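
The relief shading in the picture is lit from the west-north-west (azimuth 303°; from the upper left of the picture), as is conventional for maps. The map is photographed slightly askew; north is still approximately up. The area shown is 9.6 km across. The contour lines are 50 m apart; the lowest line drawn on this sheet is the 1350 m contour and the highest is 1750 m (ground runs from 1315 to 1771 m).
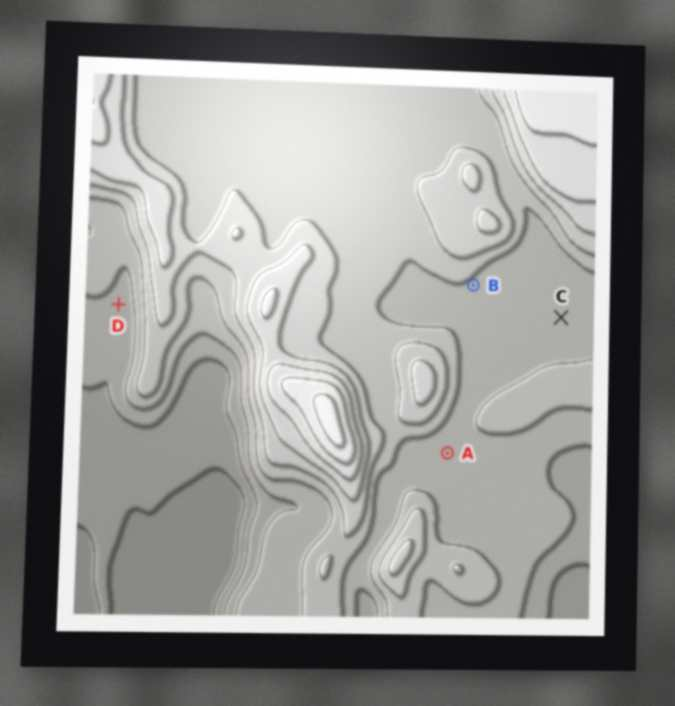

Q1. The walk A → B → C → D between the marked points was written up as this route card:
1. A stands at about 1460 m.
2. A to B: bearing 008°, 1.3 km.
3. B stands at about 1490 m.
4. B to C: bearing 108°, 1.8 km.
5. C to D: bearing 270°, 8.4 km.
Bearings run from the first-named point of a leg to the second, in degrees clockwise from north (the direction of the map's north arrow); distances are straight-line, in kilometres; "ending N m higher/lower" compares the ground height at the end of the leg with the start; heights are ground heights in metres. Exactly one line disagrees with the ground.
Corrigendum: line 2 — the distance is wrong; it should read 3.1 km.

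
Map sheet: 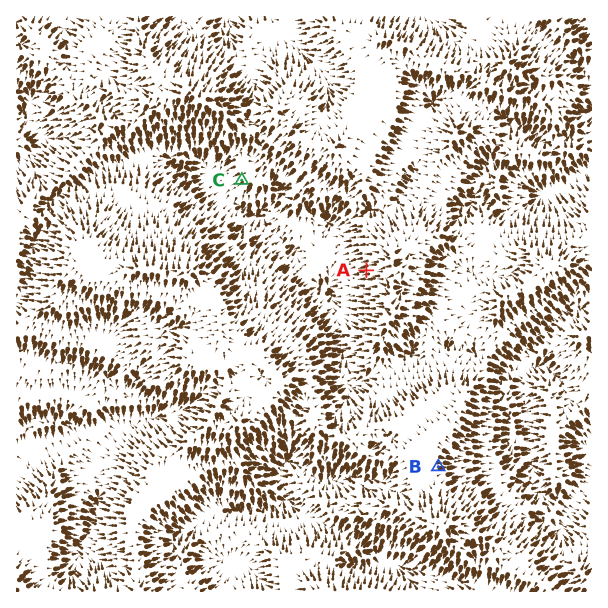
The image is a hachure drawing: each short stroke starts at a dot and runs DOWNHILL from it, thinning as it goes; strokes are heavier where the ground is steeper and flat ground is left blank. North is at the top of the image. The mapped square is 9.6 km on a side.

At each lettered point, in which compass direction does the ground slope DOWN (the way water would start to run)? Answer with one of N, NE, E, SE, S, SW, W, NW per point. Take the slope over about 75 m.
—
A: W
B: E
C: SW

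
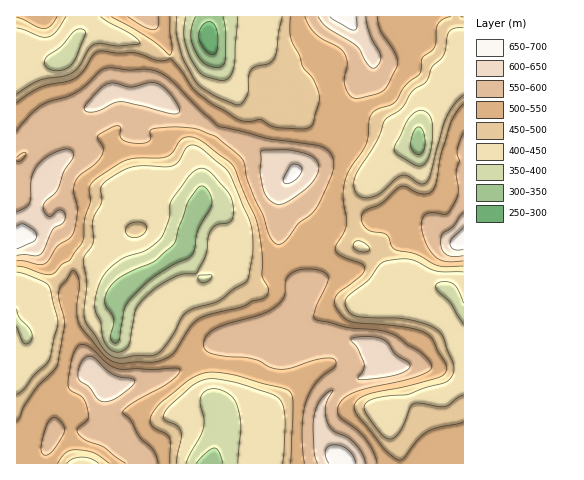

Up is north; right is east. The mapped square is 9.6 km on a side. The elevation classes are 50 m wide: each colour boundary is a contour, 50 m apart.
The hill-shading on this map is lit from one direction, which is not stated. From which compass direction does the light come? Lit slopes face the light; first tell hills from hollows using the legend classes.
S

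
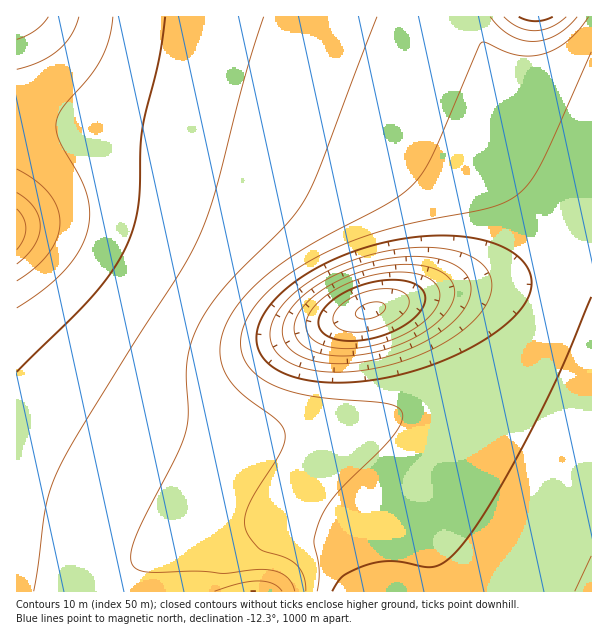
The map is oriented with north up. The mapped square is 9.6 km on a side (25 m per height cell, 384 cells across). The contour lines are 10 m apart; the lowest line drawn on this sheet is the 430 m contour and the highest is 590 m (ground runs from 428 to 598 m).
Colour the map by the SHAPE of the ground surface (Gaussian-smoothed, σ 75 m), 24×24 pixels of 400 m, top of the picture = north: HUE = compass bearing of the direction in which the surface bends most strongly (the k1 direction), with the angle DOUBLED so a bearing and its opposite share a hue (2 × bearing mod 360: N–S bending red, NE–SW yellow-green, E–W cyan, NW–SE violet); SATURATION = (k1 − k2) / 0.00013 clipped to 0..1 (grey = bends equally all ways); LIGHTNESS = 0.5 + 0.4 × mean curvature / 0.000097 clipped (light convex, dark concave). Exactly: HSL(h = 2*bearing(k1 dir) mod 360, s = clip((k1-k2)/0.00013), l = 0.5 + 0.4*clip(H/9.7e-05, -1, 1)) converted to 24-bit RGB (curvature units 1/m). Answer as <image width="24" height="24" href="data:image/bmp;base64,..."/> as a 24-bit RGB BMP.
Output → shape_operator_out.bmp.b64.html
<image width="24" height="24" href="data:image/bmp;base64,Qk32BgAAAAAAADYAAAAoAAAAGAAAABgAAAABABgAAAAAAMAGAAATCwAAEwsAAAAAAAAAAAAATkyTZ26GcYJ9Z4ZrWItYVI9MZZNMXJZBCYoDiMQQ92FI/1Gg4hL1MCKjX5GMa4x3fIp1iIl6h4R8hIF+goB/gIB/gIB/gIB/bFKTcWuHeHqAeIF5cYVvaoljaIxYc5BTe5NOUpMgkqYSzlMbxyVxf0yfan2PcImGdod6gIZ6hYZ8hIJ+goB/gYB/gIB/gIB/g1yQfG+GfXqBfn9/fYF8e4N3eYVweYhof4tjioxijYldkHpWj2NrgnGLc3WIdoGGeYWAfIR7goR9g4N+goF/gYB/gIB/gIB/i2eIgXSEf3yBf3+AgIB/gIB+gYF8goN5g4R2hYVyhoJxhH1zgXh2gHl/eXqBeYCCeoOAfIN8f4N9goN+goJ/gYB/gIB/gIB/hnF+gnmAgH2Af39/gIB/gH9/gX9/gn9/g35/hH19hHx8g3t8gHx9fHx/e3+AeoGBeoJ/e4N9foN9gIJ+gYJ+gYF/gIB/gIB/gnh7gHx+f35+f4B/f4B/f4CAf4CBf3+CgH+Fgn6HhH2JhHyKgnyJfnuHe32Fe4GDe4OCfIN/fYJ9f4J+gIF+gIF/gIB/gIB/gH18gH9+f4B+f4B+foF/foKAfYSEfIWIe4SMeoCSeXqYfHecgHedgneagXiVfnqOfHyIfYCEfoKBfoF/f4F/gIB/gIB/gIB/gIB9f4B9f4B+foF+fYJ9fIV+eomCd5CLc5eacJOmboiybXi+dG3EhG7FjW++kHKxjXahiHqThH2JgX+DgICBgIB/gIB/gIB/f4F7foF8foF8foJ9foN8fId5dY51bZh3Y6WDW7WhVrjFWJjVXnTid2brm2vsrmzks23Tq3C7nnWkkXqSh32Ign+CgH+AgICAfYJ4fYJ6fYJ7foJ8gIR7gol4gpFxeZ5jYK1ON7k8JsBSIMOCJr7LOGTXeU3nvFzz3GXy4Wjjy2zDr3KlmXiRi3yHhH6CgX+AeYVyeYR1eoN4fIJ6gIN7iId5ko5zoJ9korFKh7gqU6gNIoEAClkACU4JI1wihzpazzKM4kid3Fqdx2aVrW+MmHeFinyCg36Abopmb4dtc4V1eIR5fIJ7hYJ9j394n31usn5cxYg7u5sdfYoGIzcAGDMAFjMAHDMASVQFnncUzGYnyWFJtmhhoXBwkXh5h319TpVNYI9pbIp3c4Z9eYSAfoKBiH2AmHaArm1/xV951ktp1yw/nkAnVVkaFS0GDjMAETMANGoAeKULs7wptqVKo49llIVziYF6KrJsTqCHY5OMb4uKdoaHe4GEgH2EjXuJnnaSt26j0me652HU7lfsv0rgXj69LoyeGJlcDqMtGbEVTLgqdrBGiqJfjZNwiYp5Fo//PoHDXH2ia32SdH6LeH6Ge32EgX2Gi3uNm3ebr3GxwG3LxmvivGvwnGX0Z1ruTXzjQrPXQMu0SbyDWKtsZ5xneZByf4h5oTH/dkLNb1ypcmuWdnOMeXiHe3uFfXyEgH2EhXyJjHqRlXafnHKxnW/DlW3RhGvXamnVZn/MZpS/aKKwbaGcc5WIeIyAfIZ+yilysUudm2Geim2Sg3SLgHmGf3uEf3yDf32CgH6CgX2Eg3yIhnuOh3iWh3aegnSle3Opc3WodH6idYWbeImTeoqMfIeGfoOCm1tLlVxjj2l3inF/hneDhHqEgXyDgH2CgH2BgH6BgH6BgH6BgH6CgX6EgX2GgHyJf3yLfXyLfH2LfH+JfYGHfoGEfoGCf4GBjXdgi3NmiHRthXZ0g3h4gXx9gX2AgH6BgH6BgH6BgH6BgH+AgH+AgH+AgH+BgH+Bf3+Bf3+Cf3+Cf3+Cf3+Bf4CBf4CAf4CAiX9miYBqh4JvhIN0gYJ5f4B8f39+f36AgH6AgH6AgH+AgH+AgH+AgH+AgH+AgH+AgH+AgH+Af3+Af3+Af3+Af3+Af3+Af3+Ai4hkhoppf4lueodzeIR3e4J9fYCAfn6Af36AgH6AgH+AgH+AgH+AgH+AgH+AgH+AgH+AgH+AgH+AgH+AgH+AgH+AgH+Af3+AhZBjeZBob49tcYx4dYiAeISEe3+CfX2Af36AgH6AgH+AgH+AgH+AgH+AgH+AgH+AgH+AgH+AgH+AgH5/imlhk4lEbI5SeYJ5cptlaZtvbJd/b5GJc4mLdn+GeXuCfXyBf36AgH6AgH9/gH9/gH9/gH+AgH+AgH+AgH+AgH+AgH+AkUJvrgwJ1K0FS70EGpc/a6d+a6WOa52YbYyUcHyMdHaGeniDfnuBgH6AgH+AgH9/gH9/gH9/gH9/gH9/gH9/gH+AgH+AgWeHlAB88QAW/806fv8ZAKlK"/>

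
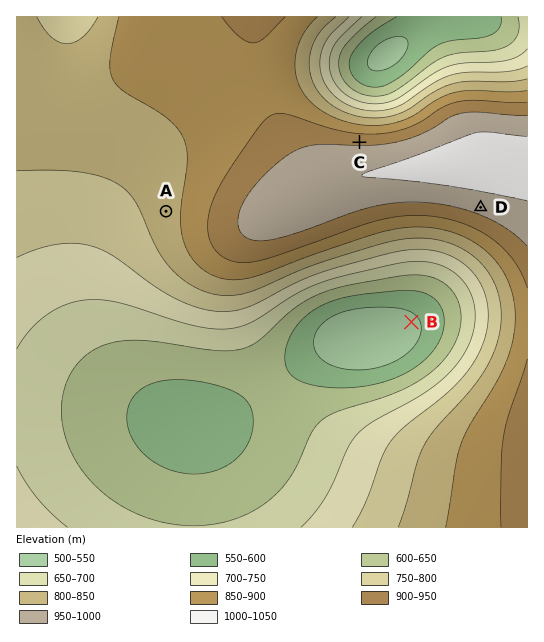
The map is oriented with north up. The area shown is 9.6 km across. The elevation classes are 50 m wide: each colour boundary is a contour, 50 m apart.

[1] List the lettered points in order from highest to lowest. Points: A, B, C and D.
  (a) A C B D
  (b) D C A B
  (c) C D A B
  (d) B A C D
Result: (b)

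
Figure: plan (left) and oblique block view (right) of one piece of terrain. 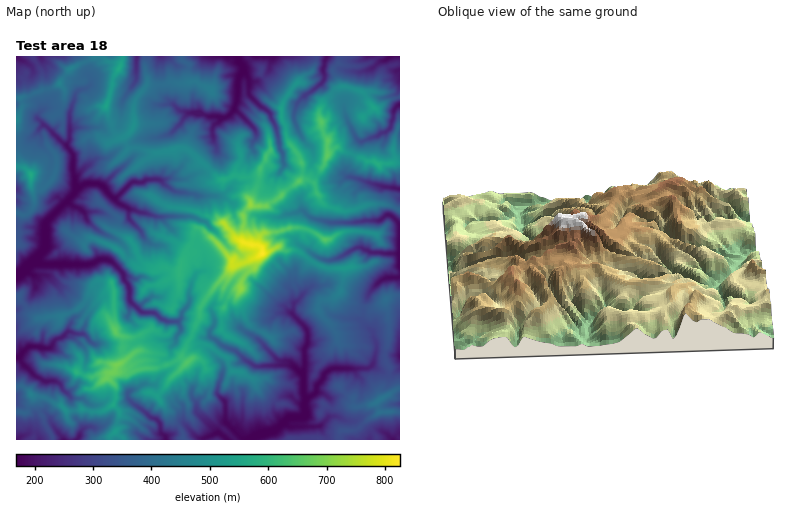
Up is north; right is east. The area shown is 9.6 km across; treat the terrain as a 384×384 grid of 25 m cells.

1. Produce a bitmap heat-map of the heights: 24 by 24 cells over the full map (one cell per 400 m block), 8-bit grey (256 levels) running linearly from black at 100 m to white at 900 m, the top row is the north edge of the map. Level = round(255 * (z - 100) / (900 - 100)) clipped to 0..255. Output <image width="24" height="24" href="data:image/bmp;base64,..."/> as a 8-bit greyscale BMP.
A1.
<image width="24" height="24" href="data:image/bmp;base64,Qk12BgAAAAAAADYEAAAoAAAAGAAAABgAAAABAAgAAAAAAEACAAATCwAAEwsAAAABAAAAAAAAAAAAAAEBAQACAgIAAwMDAAQEBAAFBQUABgYGAAcHBwAICAgACQkJAAoKCgALCwsADAwMAA0NDQAODg4ADw8PABAQEAAREREAEhISABMTEwAUFBQAFRUVABYWFgAXFxcAGBgYABkZGQAaGhoAGxsbABwcHAAdHR0AHh4eAB8fHwAgICAAISEhACIiIgAjIyMAJCQkACUlJQAmJiYAJycnACgoKAApKSkAKioqACsrKwAsLCwALS0tAC4uLgAvLy8AMDAwADExMQAyMjIAMzMzADQ0NAA1NTUANjY2ADc3NwA4ODgAOTk5ADo6OgA7OzsAPDw8AD09PQA+Pj4APz8/AEBAQABBQUEAQkJCAENDQwBEREQARUVFAEZGRgBHR0cASEhIAElJSQBKSkoAS0tLAExMTABNTU0ATk5OAE9PTwBQUFAAUVFRAFJSUgBTU1MAVFRUAFVVVQBWVlYAV1dXAFhYWABZWVkAWlpaAFtbWwBcXFwAXV1dAF5eXgBfX18AYGBgAGFhYQBiYmIAY2NjAGRkZABlZWUAZmZmAGdnZwBoaGgAaWlpAGpqagBra2sAbGxsAG1tbQBubm4Ab29vAHBwcABxcXEAcnJyAHNzcwB0dHQAdXV1AHZ2dgB3d3cAeHh4AHl5eQB6enoAe3t7AHx8fAB9fX0Afn5+AH9/fwCAgIAAgYGBAIKCggCDg4MAhISEAIWFhQCGhoYAh4eHAIiIiACJiYkAioqKAIuLiwCMjIwAjY2NAI6OjgCPj48AkJCQAJGRkQCSkpIAk5OTAJSUlACVlZUAlpaWAJeXlwCYmJgAmZmZAJqamgCbm5sAnJycAJ2dnQCenp4An5+fAKCgoAChoaEAoqKiAKOjowCkpKQApaWlAKampgCnp6cAqKioAKmpqQCqqqoAq6urAKysrACtra0Arq6uAK+vrwCwsLAAsbGxALKysgCzs7MAtLS0ALW1tQC2trYAt7e3ALi4uAC5ubkAurq6ALu7uwC8vLwAvb29AL6+vgC/v78AwMDAAMHBwQDCwsIAw8PDAMTExADFxcUAxsbGAMfHxwDIyMgAycnJAMrKygDLy8sAzMzMAM3NzQDOzs4Az8/PANDQ0ADR0dEA0tLSANPT0wDU1NQA1dXVANbW1gDX19cA2NjYANnZ2QDa2toA29vbANzc3ADd3d0A3t7eAN/f3wDg4OAA4eHhAOLi4gDj4+MA5OTkAOXl5QDm5uYA5+fnAOjo6ADp6ekA6urqAOvr6wDs7OwA7e3tAO7u7gDv7+8A8PDwAPHx8QDy8vIA8/PzAPT09AD19fUA9vb2APf39wD4+PgA+fn5APr6+gD7+/sA/Pz8AP39/QD+/v4A////ADA4OD9BY3lWPTBALR8cGxkfKS04RUA0KkxJUWlnbHdfRFlMOy0kMC8hGiU2QElRTVVfY1lvgHdZdnFgU0M6SEs5JSA2SlJdVFA5Nl+PpZN1fox5cl5iZmJGKSEzRkBLTydFYIOQrbSmnZigkXdxWUYzHisqKjE5QCAwPmhzhaGnnI2bkXdhZE5DMTBJTEg9OjxBPkBZg6SalIOAhXB8Y1xbQi5QVUpCRE1dZFdumo5wamJwloB5cFVHMkhaUUlKTEhLU1puinxFaY18l5KahV1COFhjXExSVTUqOkxshWhbho+OlKexpW9WSUxeaU83QxgdJSw4WjxuipWZkZ/Eu5BqXWVxemtIKCsYJS06L2KAgIWYmKPI1M2UfnRpVlNGLkQdLldkZW9uaH2Ona7H2cyqiI2ad1dnPEkiL0k/WFhIX2V9i6a5taOVkntkYlVJNlRKISM0SDM6V291e4mSsaiOdHuEfXJgS1NfOh4uKS9TaFZcZ3mHo52hkJWAaV1JOXRtWCUtPVJKQk1ndIOMk5mGm5l7WVVdW2pgWSpAVGJpb29wdl10fZd2mI2cdH+HgllUQjZZam9rZWhvXEJwZn1wjYKlhFxYaV1BQztYaXFzYlROTTFNSGdobJGccmpYSWBNV0hieWhvXVI3MDEiOUN1XIaObH1/P1paW1Nac2NlXlJXWGAqJkdsX1VzcXlxTDtFXGBYaXJLYF1iYVkpHjRMcFdGX09MNSwzRFxgbYBES0VSPDQhHikwQUkzRDcsKA=="/>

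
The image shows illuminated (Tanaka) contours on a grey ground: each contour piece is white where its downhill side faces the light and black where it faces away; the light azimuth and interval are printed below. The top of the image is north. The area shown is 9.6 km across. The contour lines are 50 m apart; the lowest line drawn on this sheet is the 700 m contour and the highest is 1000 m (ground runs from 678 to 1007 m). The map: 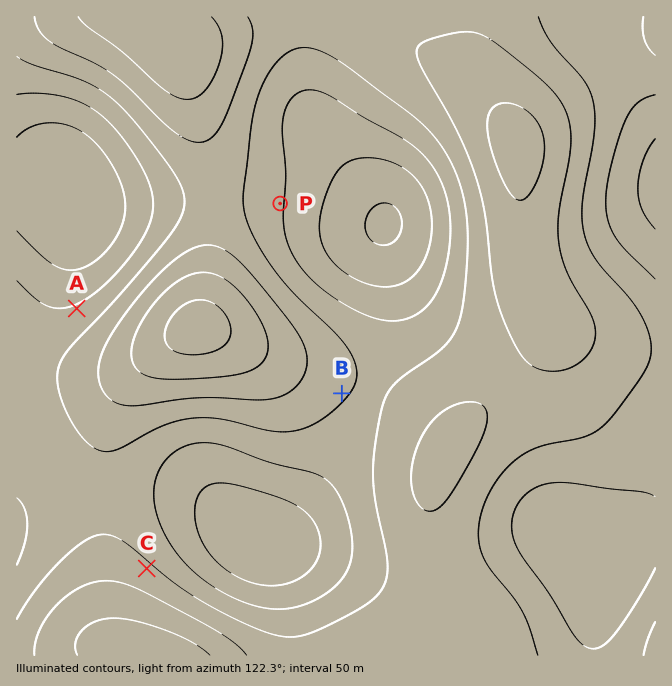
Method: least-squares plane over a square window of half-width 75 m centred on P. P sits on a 5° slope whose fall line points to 274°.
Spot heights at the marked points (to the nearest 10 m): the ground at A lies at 890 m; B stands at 850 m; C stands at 840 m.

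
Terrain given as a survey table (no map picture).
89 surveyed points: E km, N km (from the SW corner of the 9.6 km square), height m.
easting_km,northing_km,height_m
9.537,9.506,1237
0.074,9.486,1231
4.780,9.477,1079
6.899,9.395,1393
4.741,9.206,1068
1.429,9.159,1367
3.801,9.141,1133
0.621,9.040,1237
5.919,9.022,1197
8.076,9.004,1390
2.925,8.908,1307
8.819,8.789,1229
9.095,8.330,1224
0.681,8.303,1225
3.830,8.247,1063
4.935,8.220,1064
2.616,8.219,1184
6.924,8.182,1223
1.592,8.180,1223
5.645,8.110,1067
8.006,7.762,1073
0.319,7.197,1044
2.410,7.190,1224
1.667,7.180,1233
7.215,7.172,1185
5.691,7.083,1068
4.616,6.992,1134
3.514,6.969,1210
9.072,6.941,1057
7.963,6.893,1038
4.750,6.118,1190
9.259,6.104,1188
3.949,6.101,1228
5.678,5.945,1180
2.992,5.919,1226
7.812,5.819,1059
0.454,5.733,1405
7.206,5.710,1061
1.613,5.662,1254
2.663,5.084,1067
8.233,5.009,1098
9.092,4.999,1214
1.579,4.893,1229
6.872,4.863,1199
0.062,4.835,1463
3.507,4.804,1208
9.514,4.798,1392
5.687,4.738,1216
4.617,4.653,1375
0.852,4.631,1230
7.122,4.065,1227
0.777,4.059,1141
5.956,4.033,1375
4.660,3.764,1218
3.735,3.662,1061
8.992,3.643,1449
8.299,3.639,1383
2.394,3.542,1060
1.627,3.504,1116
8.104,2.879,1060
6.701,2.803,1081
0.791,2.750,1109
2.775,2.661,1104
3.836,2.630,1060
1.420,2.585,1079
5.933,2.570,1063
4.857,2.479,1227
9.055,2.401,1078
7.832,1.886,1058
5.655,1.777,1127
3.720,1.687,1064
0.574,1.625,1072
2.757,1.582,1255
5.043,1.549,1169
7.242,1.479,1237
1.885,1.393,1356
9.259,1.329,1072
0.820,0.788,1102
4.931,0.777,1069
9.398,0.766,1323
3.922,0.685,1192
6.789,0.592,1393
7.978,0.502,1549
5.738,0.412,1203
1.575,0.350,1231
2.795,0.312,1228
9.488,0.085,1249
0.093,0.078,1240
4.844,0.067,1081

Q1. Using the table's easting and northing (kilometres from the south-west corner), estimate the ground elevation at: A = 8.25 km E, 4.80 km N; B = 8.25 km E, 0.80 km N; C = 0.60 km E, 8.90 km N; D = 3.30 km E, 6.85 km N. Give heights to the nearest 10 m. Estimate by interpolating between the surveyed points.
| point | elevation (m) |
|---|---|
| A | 1190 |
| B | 1430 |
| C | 1250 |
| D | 1220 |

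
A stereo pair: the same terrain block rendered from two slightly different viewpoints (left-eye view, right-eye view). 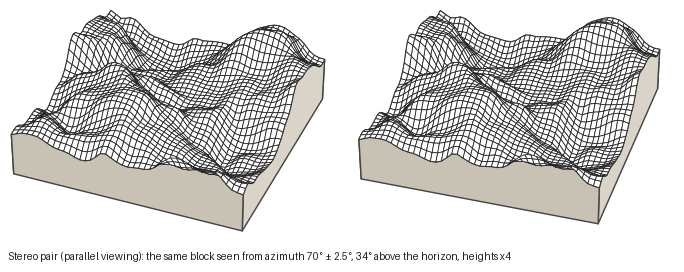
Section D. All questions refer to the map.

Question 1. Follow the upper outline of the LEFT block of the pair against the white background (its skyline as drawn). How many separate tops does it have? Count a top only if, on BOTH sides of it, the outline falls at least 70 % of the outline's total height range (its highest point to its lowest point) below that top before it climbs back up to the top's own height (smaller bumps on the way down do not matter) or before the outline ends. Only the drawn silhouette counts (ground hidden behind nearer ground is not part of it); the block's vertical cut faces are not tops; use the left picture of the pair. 0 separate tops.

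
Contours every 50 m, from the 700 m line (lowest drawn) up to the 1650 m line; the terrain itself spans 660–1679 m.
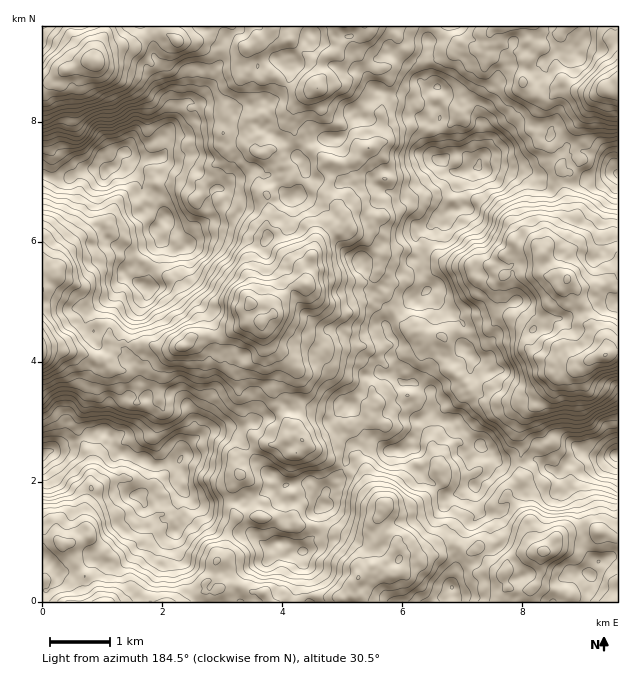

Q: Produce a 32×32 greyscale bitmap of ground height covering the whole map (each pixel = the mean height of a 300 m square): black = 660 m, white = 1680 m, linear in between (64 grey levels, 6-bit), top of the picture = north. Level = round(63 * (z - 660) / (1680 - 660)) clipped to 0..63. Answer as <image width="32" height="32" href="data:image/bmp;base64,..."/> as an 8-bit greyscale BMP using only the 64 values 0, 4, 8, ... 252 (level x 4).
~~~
<image width="32" height="32" href="data:image/bmp;base64,Qk02CAAAAAAAADYEAAAoAAAAIAAAACAAAAABAAgAAAAAAAAEAAATCwAAEwsAAAABAAAAAAAAAAAAAAEBAQACAgIAAwMDAAQEBAAFBQUABgYGAAcHBwAICAgACQkJAAoKCgALCwsADAwMAA0NDQAODg4ADw8PABAQEAAREREAEhISABMTEwAUFBQAFRUVABYWFgAXFxcAGBgYABkZGQAaGhoAGxsbABwcHAAdHR0AHh4eAB8fHwAgICAAISEhACIiIgAjIyMAJCQkACUlJQAmJiYAJycnACgoKAApKSkAKioqACsrKwAsLCwALS0tAC4uLgAvLy8AMDAwADExMQAyMjIAMzMzADQ0NAA1NTUANjY2ADc3NwA4ODgAOTk5ADo6OgA7OzsAPDw8AD09PQA+Pj4APz8/AEBAQABBQUEAQkJCAENDQwBEREQARUVFAEZGRgBHR0cASEhIAElJSQBKSkoAS0tLAExMTABNTU0ATk5OAE9PTwBQUFAAUVFRAFJSUgBTU1MAVFRUAFVVVQBWVlYAV1dXAFhYWABZWVkAWlpaAFtbWwBcXFwAXV1dAF5eXgBfX18AYGBgAGFhYQBiYmIAY2NjAGRkZABlZWUAZmZmAGdnZwBoaGgAaWlpAGpqagBra2sAbGxsAG1tbQBubm4Ab29vAHBwcABxcXEAcnJyAHNzcwB0dHQAdXV1AHZ2dgB3d3cAeHh4AHl5eQB6enoAe3t7AHx8fAB9fX0Afn5+AH9/fwCAgIAAgYGBAIKCggCDg4MAhISEAIWFhQCGhoYAh4eHAIiIiACJiYkAioqKAIuLiwCMjIwAjY2NAI6OjgCPj48AkJCQAJGRkQCSkpIAk5OTAJSUlACVlZUAlpaWAJeXlwCYmJgAmZmZAJqamgCbm5sAnJycAJ2dnQCenp4An5+fAKCgoAChoaEAoqKiAKOjowCkpKQApaWlAKampgCnp6cAqKioAKmpqQCqqqoAq6urAKysrACtra0Arq6uAK+vrwCwsLAAsbGxALKysgCzs7MAtLS0ALW1tQC2trYAt7e3ALi4uAC5ubkAurq6ALu7uwC8vLwAvb29AL6+vgC/v78AwMDAAMHBwQDCwsIAw8PDAMTExADFxcUAxsbGAMfHxwDIyMgAycnJAMrKygDLy8sAzMzMAM3NzQDOzs4Az8/PANDQ0ADR0dEA0tLSANPT0wDU1NQA1dXVANbW1gDX19cA2NjYANnZ2QDa2toA29vbANzc3ADd3d0A3t7eAN/f3wDg4OAA4eHhAOLi4gDj4+MA5OTkAOXl5QDm5uYA5+fnAOjo6ADp6ekA6urqAOvr6wDs7OwA7e3tAO7u7gDv7+8A8PDwAPHx8QDy8vIA8/PzAPT09AD19fUA9vb2APf39wD4+PgA+fn5APr6+gD7+/sA/Pz8AP39/QD+/v4A////AGhcUERUXGBgZGBkZGBocGhUTFhkcISYjHRkZGR0dHxscGxkaGx0iIh0ZGh4hIiQhGRMTExYcIyEdGBkYHB8hHRwaHBwgJScoIhobISgoKSQcFhUUFhkfHx4bGBQWHB8fGhgaHyYpKy0nISAlJygoJiEaFhUXHB8hIB8aFhQaGxsdHRwkKi0tLy0oISIiIyUoJBwVFxwhIyYmIx0bHB0dHSUjIictMC8xMSsjIyQmJysoHhYWHSQpKSklIyQpJyQkMSwmKS4wMTQxJyAhJSYnKSkhHR4lJygsLSglKCwsLTA4My0vMTM0NjEpICEkICEjJyUlKSkoJy0uLSgqLi8zOTw3MzQ1MjE1MisiIR4aGR8mKCouLiorLzEsJykqMDQ6NDQ0NTMuKi4vLCYiHhoaIicnKCkuLS4uLSYhJCcqLDItLyssKCYjJyonIiEfHR4jKCgnKS0vLislIBsaHB0gKCMnIyIiISElJCIdHRwbHCAmKCcqLC4qJiQfGhYRERMbGBwdHB0eHR4cHBgXFxYWHCAmKiwtKycmJiMbEQsJDBMNFRkZGxsYFBQVFBMQEhUaHiUpKykoJygnIhcPCggGBQwUGxscGhcQDxEQDQsQFRoeIygqJyUlKCQfFhINDAkGEhoeHSIlIBoVFA0GBgwUGB0iKSkmJycnIR0XFRIPCwwVHCAkKC4pIxwXDQYGChASGiEmKCsrKiUfGxoUDw0PEhQYHictMjAqJRwRCwwMCxAbIiUnKy0pHxoXFxELCw8RExchJy8wMC0rIxkTExANERskJCYrKyUcGBUUDgwNExMXGyMoLTE1NTMqIRkZFBASHSMjJSssKCEcFhMODxEWFxwhJSksMzg2My0mHRsbGBYZHCEmLS8vKyYbFBESFRgaIycrKy81ODQuLCciHR4dGxodICQrLzIxKyAbGRkaHSEtLzIzMjY2MSoqKCMfIiIdHB4iJSotMjIvKiUkIyElKjQ3ODw5NzUxLCkoIyEgIR8eHyIkKzE1NzYyLCkmJiowMDQ4PT05NzMuKCQhHyAiHh0dHyQuNTc4OTQtKCUkJzApKi84Ozg2My4lIh8fICAhIh4dIiwxMjM1MiokJCQkKB0fJCswMjMyLCUiICAeHh8gIiEjKSwsKy8rJiMjHxwbERQXHCEmKiwqJSIgHxwZGh8jIiQpLCspKiYiHh4aExAJCgsPFBwjJiYjHx0dGxYUGR8jIygsLCglIh0cGxgPCggFBAUPFxseICAcGhocGhYZHB4gJSgmIx8hHh4dHRcPDwgDBQ4TFxYZHBsYGhwcGRcaHSAhJSIgHR4eHR8gHRcUDgoJEBMUEhcbGxgXGRwbFxcZHSAkIyAcHB0cHh8eGA="/>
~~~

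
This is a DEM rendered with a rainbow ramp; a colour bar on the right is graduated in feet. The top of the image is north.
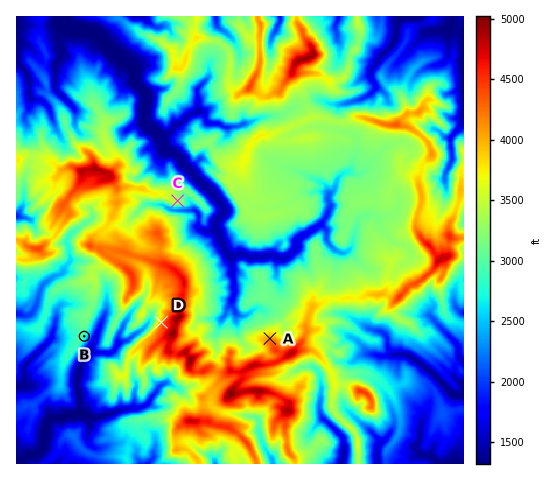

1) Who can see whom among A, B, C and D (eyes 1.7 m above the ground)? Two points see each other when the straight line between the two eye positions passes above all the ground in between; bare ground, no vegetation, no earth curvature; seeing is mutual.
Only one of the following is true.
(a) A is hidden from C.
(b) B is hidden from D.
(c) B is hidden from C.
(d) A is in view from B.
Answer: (c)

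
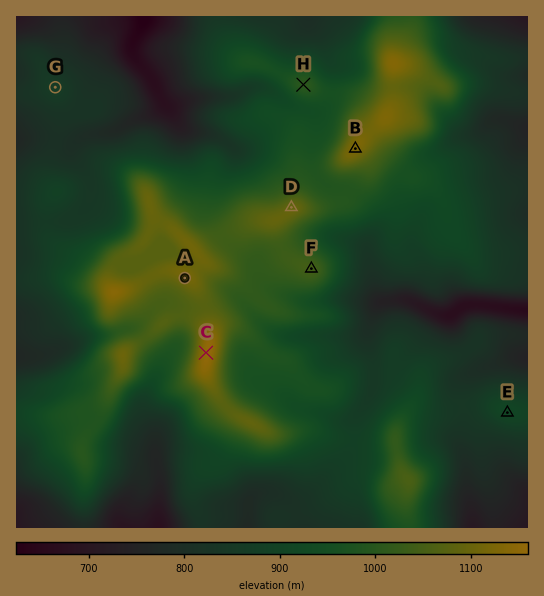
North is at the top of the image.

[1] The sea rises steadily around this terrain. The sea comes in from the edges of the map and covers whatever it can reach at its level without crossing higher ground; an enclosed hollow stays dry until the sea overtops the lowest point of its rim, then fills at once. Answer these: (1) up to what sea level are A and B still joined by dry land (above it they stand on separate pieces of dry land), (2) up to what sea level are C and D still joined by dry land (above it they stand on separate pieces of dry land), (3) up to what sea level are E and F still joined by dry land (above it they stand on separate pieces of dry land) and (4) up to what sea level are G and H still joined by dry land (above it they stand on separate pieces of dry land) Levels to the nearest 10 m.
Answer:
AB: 990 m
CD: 1040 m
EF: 840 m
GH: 810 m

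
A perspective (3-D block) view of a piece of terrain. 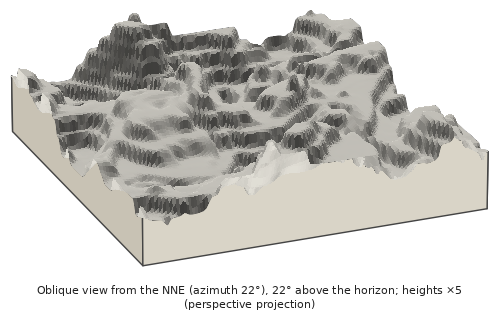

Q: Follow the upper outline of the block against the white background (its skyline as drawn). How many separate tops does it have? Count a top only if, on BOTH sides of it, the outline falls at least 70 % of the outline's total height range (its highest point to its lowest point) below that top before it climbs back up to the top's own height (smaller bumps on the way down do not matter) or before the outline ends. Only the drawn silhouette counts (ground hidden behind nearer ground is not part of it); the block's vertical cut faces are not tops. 0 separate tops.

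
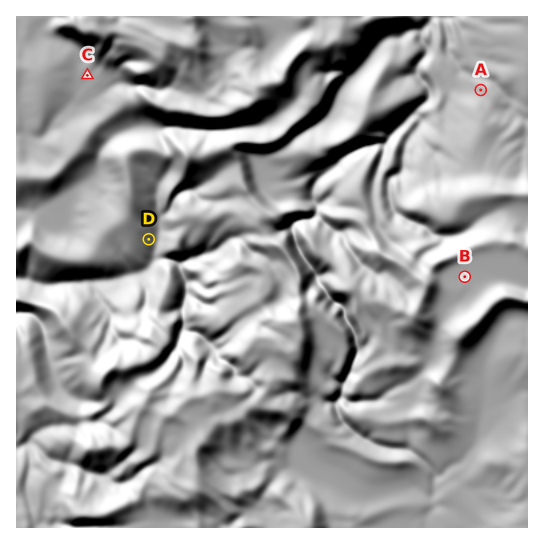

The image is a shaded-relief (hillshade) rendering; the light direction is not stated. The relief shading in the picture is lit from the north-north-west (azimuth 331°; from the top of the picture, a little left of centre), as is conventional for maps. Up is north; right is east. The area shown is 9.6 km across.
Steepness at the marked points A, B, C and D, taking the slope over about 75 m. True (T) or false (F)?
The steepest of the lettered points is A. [F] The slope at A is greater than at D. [F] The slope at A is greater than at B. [T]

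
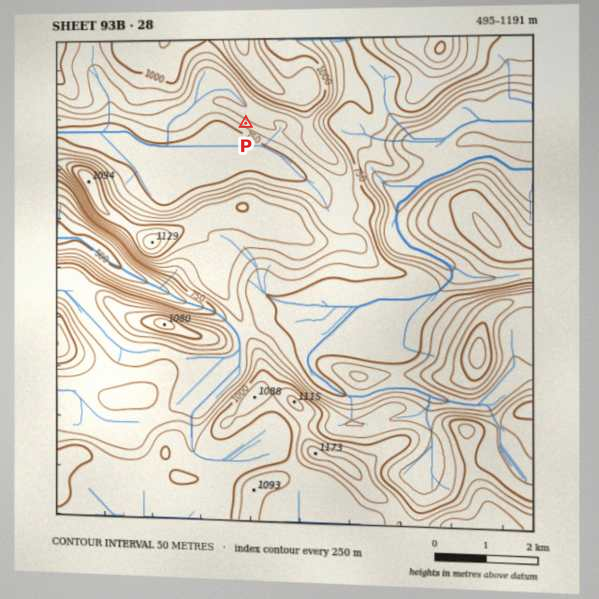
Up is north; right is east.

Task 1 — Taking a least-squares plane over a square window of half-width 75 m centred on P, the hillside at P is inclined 19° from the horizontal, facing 209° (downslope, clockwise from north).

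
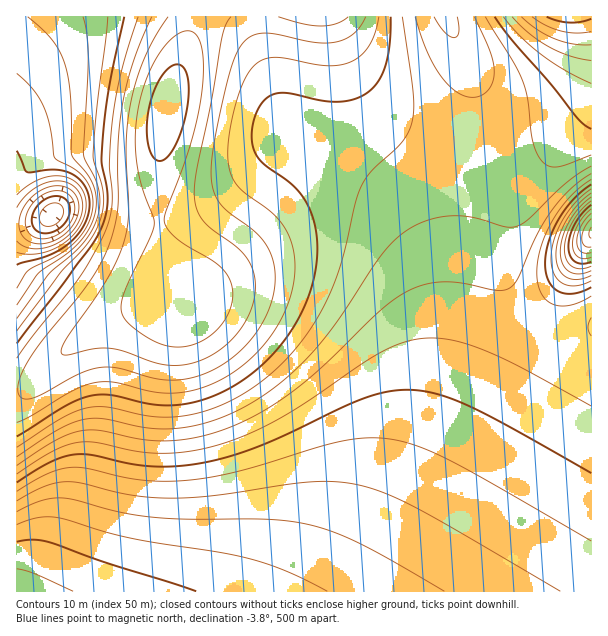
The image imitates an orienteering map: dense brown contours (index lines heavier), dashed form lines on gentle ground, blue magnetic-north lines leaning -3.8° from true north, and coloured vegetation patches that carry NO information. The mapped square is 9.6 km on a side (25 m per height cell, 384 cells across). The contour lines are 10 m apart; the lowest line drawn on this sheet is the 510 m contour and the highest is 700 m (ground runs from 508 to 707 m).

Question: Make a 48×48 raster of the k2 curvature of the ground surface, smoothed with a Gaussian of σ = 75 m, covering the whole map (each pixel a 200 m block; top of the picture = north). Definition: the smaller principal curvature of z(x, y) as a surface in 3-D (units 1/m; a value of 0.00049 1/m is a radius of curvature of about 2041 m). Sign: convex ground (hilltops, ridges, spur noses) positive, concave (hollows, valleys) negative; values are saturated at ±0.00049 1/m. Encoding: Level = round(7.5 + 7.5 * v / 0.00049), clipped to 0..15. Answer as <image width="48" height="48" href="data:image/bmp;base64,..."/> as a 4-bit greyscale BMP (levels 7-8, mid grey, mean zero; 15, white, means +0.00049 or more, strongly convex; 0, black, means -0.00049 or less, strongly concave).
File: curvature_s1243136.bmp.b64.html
<image width="48" height="48" href="data:image/bmp;base64,Qk32BAAAAAAAAHYAAAAoAAAAMAAAADAAAAABAAQAAAAAAIAEAAATCwAAEwsAABAAAAAAAAAAAAAAABEREQAiIiIAMzMzAERERABVVVUAZmZmAHd3dwCIiIgAmZmZAKqqqgC7u7sAzMzMAN3d3QDu7u4A////AHd3d3d3d3d3d3d3d3d3d3d3d3d3d3d3d3d3d3d3d3d3d3d3d3d3d3d3d3d3d3d3d3d3d3d3d3d3d3d3d3d3d3d3d3d3d3d3d3d3d3d3d3d3d3d3d3d3d3d3d3d3d3d3d2d3d3d3d3d3d3d3d3d3d3d3d3d3d3d3d2d3d3d3d3d3d3d3d3d3d3d3d3d3d3d3d2Z3d3d3d3d3d3d3d3d3d3d3d3d3d3d3d2Znd3d3d3d3d3d3d3d3d3d3d3d3d3d3d2Zmd3d3d3d3d3d3d3d3d3d3d3d3d3d3d3Zmd3d3d3d3d3d3d3d3d3d3d3d3d3d3d3dmZ3d3d3d3d3d3d3d3d3d3d3d3d3d3d4dmZ3d3d3d3d3d3d3d3d3d3d3d3d3d3d4d2Znd3d3d3d3d3d3d3d3d3d3d3d3d3d4h3Znd3d3d3d3d3d3d3d3d3d3d3d3d3d4h3dnd3iId3d3d3d3d3d3d3d3d3d3d3d4iHd3d4iIiId3d3d3d3d3d3d3d3d3d3d4iHd3d3iIiIiHd3d3d3d3d3d3d3d3d3d4iHd3d3iIiIiId3d3d3d3d3d3d3d3d3iIiId3d3iIiIiIh3d3d3d3d3d3d3d3d3d4iId3d3iIiIiIh3d3d3d3d3d3d3d3d3d4iId3d3iIiIiIiHd3d3d3d3d3d3d3d3d4iId3d3eIiIiIiHd3d3d3d3d3d3d3d3d3iId3d3iIiIiIiId3d3d3d3d3d3d3d3d3d3d3d4iIiIiIiId3d3d3d3d3d3d3d3d3d3d3d4iIiIiIiId3d3d3d3d3d3d3dmZmd3d3d4iIiIiIiId3d3d3d3d3d3d3ZURWd3d3d4iIiIiIiHd3d3d3d3d3d4d3ZTI1Vmd3d3d3eIiIiHd3d3d3d3d3d4d3ZSAUNFZnd3d3d3iIh3d3d3d3d3d3d4h3djADIjRWd3d3d3eId3d3d3d3d3d3d4h3dkEEIBNFZ3d3d3d3d3d3d3d3d3d3d3h3d2QFMQE0Z3d3d3d3d3d3d3d3d3d3d3iHd2UmQxEkZ3d3d3d3d3d3d3d3d3d3d3d3d3ZGVDIkZ3d3d3d3d3d3d3d3d3d3d3d3d3dnZURFZ3d3d3d3d3d3d3d3d3d3d3d3d3dndmVWeIiHd3d3d3d3d3d3d3d3d3d3d3d3d3ZneIiId3d3d3d3d3d3d3d3d3d3d3d3d3dneIiIh3d3d3d3d3d3d3d3d3d3d3d3d3dneIiIiHd3d3d3d3d3d3d3d3d3d3d3d3dmd4iIiId3d3d3d3d3d3d3d3d3d3d3d3dmd4iIiId3d3d3d3d3d3d3d3d3d3d3d3dmd4iIiId3d3d3d3d3d3d3d3d3d3d3d3d2d3iIiId3d3d3d3d3d3d3d3d3d3d3d3d2Z3iIiHd3d3d3d3d3d3d3d2Zmd3d3d3d3Z3eIiHd3d3d3d3d3d3d3ZmZmZ3d3d3d3d3d4h3d3d3d3d3d3d3d2ZmZmd3d3d3d3d3d3d3d3d3d3d3d3d3dmZmZnd3d3d3d3d3d3d3d3d3d3d3d3d3ZmZmZ3d3dw=="/>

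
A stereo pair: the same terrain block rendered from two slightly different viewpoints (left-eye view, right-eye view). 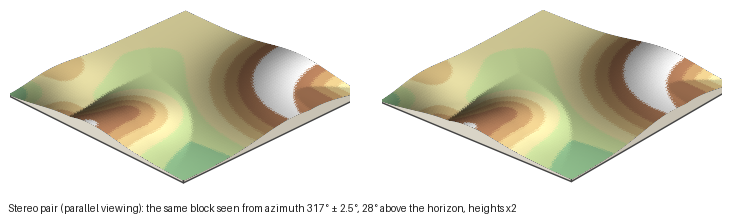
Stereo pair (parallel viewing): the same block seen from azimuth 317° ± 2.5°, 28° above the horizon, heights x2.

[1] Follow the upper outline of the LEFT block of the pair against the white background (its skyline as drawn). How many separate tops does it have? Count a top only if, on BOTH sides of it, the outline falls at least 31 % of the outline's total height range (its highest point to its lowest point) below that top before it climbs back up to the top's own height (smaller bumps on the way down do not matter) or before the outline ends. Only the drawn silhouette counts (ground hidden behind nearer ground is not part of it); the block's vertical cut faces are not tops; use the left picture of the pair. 1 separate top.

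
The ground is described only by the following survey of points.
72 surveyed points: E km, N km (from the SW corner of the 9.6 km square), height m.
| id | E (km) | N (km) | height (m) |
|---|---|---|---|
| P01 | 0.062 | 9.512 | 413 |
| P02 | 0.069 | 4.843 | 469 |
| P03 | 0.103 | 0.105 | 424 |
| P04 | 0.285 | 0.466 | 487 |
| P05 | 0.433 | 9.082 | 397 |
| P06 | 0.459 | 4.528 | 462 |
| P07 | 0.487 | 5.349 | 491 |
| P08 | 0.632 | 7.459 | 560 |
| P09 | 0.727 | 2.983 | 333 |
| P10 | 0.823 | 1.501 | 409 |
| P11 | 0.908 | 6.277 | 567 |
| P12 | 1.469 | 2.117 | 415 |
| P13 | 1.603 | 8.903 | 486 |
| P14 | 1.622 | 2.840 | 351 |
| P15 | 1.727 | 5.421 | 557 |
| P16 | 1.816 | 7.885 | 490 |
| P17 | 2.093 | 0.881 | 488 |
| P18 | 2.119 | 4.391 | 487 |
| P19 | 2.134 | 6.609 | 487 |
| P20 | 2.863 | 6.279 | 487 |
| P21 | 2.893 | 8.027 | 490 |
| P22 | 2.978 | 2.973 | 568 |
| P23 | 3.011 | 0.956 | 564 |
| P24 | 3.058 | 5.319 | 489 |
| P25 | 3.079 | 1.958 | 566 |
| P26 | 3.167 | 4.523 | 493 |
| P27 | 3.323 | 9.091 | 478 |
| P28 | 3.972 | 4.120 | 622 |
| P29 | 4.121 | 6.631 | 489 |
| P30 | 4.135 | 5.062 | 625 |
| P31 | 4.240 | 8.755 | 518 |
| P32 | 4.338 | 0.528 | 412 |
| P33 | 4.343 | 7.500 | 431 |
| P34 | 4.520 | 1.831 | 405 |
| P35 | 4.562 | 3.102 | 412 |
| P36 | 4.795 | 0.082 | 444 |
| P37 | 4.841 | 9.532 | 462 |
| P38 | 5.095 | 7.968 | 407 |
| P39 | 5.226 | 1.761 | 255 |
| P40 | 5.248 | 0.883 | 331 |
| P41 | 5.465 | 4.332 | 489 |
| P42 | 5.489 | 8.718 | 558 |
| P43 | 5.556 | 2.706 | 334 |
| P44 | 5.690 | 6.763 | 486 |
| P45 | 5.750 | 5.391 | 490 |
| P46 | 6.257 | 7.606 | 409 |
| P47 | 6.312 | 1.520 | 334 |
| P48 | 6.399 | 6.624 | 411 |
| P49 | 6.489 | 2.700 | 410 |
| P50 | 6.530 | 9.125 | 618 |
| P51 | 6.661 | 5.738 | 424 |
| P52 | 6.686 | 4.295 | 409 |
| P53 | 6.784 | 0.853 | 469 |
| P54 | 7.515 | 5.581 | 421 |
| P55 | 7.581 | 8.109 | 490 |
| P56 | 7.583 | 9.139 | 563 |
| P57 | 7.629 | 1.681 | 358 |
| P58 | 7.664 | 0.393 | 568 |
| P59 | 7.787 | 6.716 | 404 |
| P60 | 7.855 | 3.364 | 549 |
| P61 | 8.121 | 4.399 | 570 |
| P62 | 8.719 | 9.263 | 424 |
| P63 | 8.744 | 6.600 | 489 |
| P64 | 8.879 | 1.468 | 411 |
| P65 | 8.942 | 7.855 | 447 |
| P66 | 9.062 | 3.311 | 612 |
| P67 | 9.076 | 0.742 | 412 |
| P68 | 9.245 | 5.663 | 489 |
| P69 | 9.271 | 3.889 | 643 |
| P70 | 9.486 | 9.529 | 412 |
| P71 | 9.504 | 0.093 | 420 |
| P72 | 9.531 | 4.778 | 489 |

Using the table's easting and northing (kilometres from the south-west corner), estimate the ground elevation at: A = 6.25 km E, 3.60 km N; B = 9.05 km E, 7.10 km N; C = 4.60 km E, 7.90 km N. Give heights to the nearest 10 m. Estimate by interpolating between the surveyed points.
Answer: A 410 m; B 490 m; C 410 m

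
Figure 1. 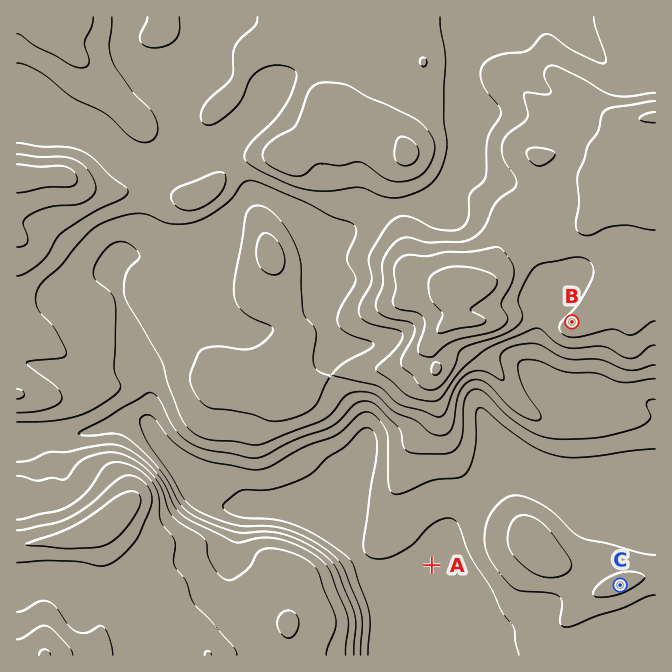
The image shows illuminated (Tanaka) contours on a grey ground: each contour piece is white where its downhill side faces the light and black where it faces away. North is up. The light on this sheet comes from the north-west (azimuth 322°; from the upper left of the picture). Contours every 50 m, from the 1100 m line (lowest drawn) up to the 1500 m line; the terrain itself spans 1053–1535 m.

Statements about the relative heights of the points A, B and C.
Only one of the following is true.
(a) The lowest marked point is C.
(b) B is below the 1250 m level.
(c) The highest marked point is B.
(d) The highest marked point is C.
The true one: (c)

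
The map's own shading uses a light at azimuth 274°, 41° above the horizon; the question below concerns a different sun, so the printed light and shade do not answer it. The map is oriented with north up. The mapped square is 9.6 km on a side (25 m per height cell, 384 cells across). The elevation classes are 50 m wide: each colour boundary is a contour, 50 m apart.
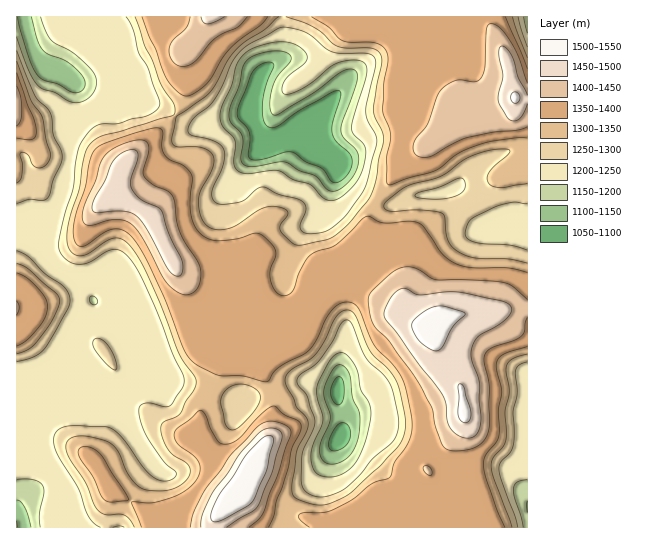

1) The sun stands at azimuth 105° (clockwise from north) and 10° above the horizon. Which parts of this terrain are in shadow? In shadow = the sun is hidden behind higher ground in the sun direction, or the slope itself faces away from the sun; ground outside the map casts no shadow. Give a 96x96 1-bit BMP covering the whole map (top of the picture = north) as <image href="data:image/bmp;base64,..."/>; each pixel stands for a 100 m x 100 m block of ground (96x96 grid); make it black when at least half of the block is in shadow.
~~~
<image width="96" height="96" href="data:image/bmp;base64,Qk2+BAAAAAAAAD4AAAAoAAAAYAAAAGAAAAABAAEAAAAAAIAEAAATCwAAEwsAAAIAAAAAAAAA////AAAAAAA4AA8A8AAAAAAAAABwAB8B8AAAAAAAAABwAA4D+AAAAAAAAABwDgAD/AAAOAAAAAAAHgAH/AAAfgAAAAAAPwAP/gAA/wAAAAAAPwA//wAA/4AAAAAAfgB//wAA/8AAAAAA/gB//4AAf+AAAAAA/AB//8AAf+AAAAAA+AD//+AAf/AAAAAB8AD//+AAP/4AAAAB8AB///AAP/8AAAAD8AB///AAP/+AAAAH4AAYP/gAP//AAAAH4AA4H/wAP//AAAAHwAB4D/wAP//gAAACAAB4D/4AH//gAAAAAAB4B/4AH//gAAAAAAACB/4AD//hwAAAAAAHA/4AB//jwAAAAAAPgP4AB//n4AAAAAAPgH4AB//n4AAAAAAPgD4AD//nwAAAAAAfwB4AD3/DwAAAAAAPwAAAHz/AAAAAAAAHwAAAH7/AAAAAAAAHwAAAH//AAAAAAAAHgAAAD3+AAAAAAAAHgAAAD38AAAAAAAAPgAAABn4AAAAAAAAfgAAAAPwAAAAAAAA/AAAAAfAAAAAAAAB/AAAAA/AAAAAAAAD/AAAAB/CAAAAAAAD+AAAAB+EAAAAAAAH+AAAAB+AAAAAAAAH+AAAAD+AAAAAAAAP8AAAAD+AAAAAAAAP8AAAAB/AAAAAAAAP8AAAAB/AAAAAAAAf4AAAAA+AAAAAAAAf4AAAAAAAAAAAAAA/wAAAAAAAAAAAAAA/wAAAAAAAAAAAAAA/wAAAAAAAAAAAAAB/wAAAAAAAAAAAAAB/wAAAAAAAAAAAAAD/wAAAAAAAAAAAAAD/wAAAAAAAAAAAAAH/wAAAAAAAAAAAAQH/gAAAAAAAAAAAB4H/gAAAAAAAAAAAH4D/AAAAAOAAAAAAP4D/AAAAA/gAAAAAf8B+AAAAB/wAAAAAf8AcAAAAB/wAAAAAf8AAAAHAA/4AAAAAf+AAAADgA/4AAAAAf/AAAABgAf8AAAAAf/gAAAAAAP8AAAAAP/wAAAAAAP+AAAAAP/4AAAAAAP+AAAAAH/4AAAAAAP/AAAAAH/8AAAAAAP/gAAAAH/8AAAAAAf/gAAAAD/+AAAAAAf/wAAAAB/+AAAAYA//wAAAAB//AAAA+B//wAAAAB//AAAAeB//wAAAAB//gAAAAD//wAAAAB//gAAAAD//4AAAAA//wAAAAD//4AAAAA//4AAAAD//4AAAAAP/8AAAAH//4AAAAAAH/AAAAD//wAAAAAAB/gAAYD//gAAAAAAAHgAA8B//gAAAAAAABwAA8B//gAAAAAAAAYAB8A//gAAAAAAAA4AB+A//gAAHAAHgB4AB+Af/gAAPgAPgD4AA/Af/wAAPAAPgH4AA/AP/wAAHAAPAPwAA/gH/wAAAAAAAfwAAfwH/wAAAAAAAfwAAP4D/wAACAAAA/wAAH8B/4AAGAAAA/wAAAAAf4AAOAAAB/wAAAAAHwAAcAIAB/AAAAAAAAAAcAYAB+AAAAAIAAAAIA4AB+AAAAAYAAAAAA4AD+AAAAAAAAAAAB4AD+AwAAAAAAAAAB4AD8A4AAAAAAAAAA="/>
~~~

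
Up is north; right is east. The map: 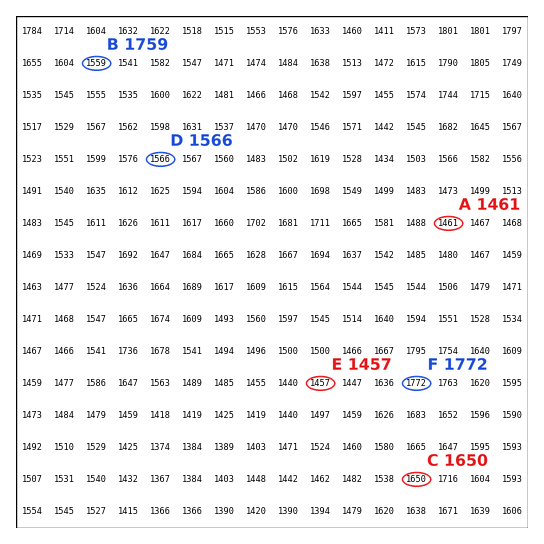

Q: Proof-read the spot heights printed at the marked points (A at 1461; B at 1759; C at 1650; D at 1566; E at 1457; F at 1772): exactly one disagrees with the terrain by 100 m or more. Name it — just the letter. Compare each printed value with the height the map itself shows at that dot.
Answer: B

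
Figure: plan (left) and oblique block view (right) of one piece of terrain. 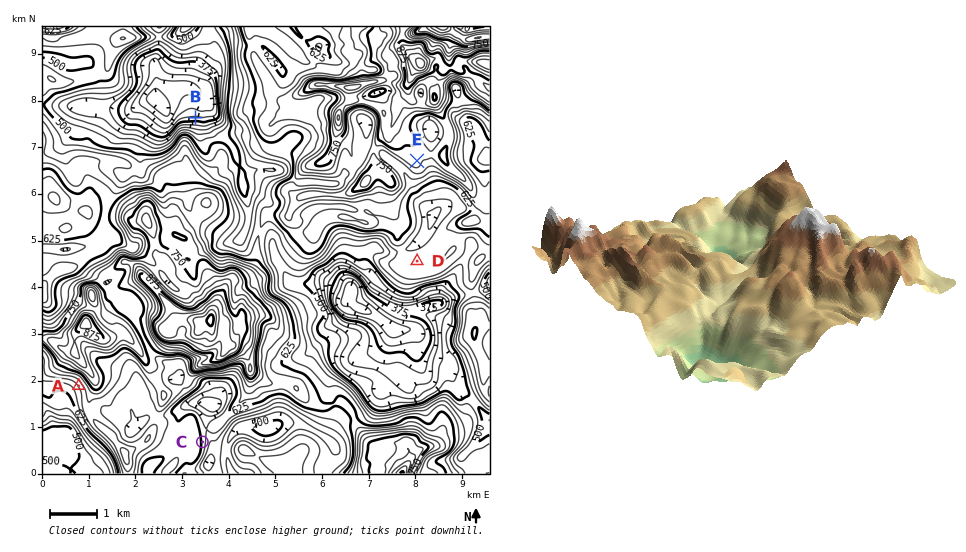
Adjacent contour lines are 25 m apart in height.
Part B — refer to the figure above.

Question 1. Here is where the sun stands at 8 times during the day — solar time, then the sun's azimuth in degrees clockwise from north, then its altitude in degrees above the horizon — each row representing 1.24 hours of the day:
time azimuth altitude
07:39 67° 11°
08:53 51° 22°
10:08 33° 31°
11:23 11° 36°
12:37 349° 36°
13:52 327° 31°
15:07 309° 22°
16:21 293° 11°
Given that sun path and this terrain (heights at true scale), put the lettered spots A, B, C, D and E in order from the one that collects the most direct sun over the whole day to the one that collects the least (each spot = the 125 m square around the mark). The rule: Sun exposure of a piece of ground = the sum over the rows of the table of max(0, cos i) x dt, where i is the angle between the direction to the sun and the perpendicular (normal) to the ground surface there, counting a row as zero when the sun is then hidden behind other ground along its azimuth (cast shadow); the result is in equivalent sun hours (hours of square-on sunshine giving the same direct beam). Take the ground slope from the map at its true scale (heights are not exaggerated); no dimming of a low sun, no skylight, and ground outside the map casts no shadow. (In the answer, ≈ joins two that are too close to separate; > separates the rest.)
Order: B > C ≈ E ≈ D > A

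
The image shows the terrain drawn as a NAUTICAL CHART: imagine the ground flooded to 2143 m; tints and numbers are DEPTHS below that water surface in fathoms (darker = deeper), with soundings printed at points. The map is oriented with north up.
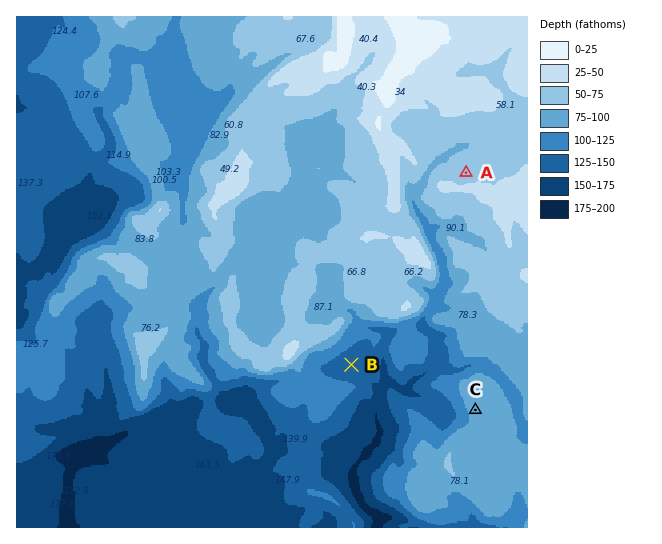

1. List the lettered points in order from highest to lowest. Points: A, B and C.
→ A C B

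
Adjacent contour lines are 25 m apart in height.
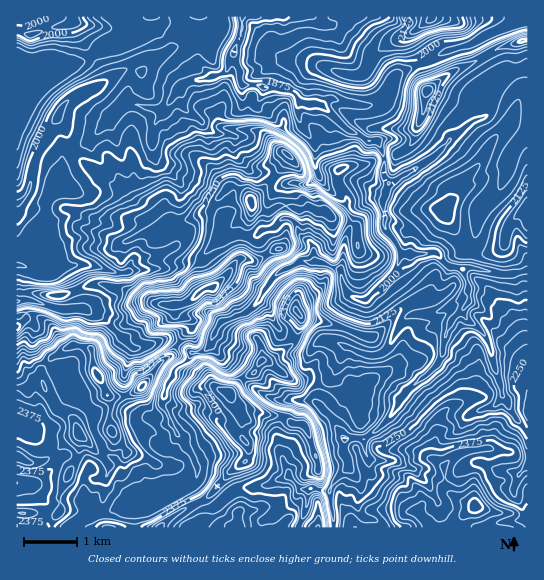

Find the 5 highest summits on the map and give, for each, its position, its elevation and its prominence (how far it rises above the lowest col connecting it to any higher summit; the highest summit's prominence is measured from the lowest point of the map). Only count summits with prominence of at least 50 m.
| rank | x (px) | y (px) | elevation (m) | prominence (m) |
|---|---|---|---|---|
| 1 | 230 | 393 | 2593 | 776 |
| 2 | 98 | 375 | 2522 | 188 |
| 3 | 475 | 506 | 2516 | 284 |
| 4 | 213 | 287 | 2515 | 206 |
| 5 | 142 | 386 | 2514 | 76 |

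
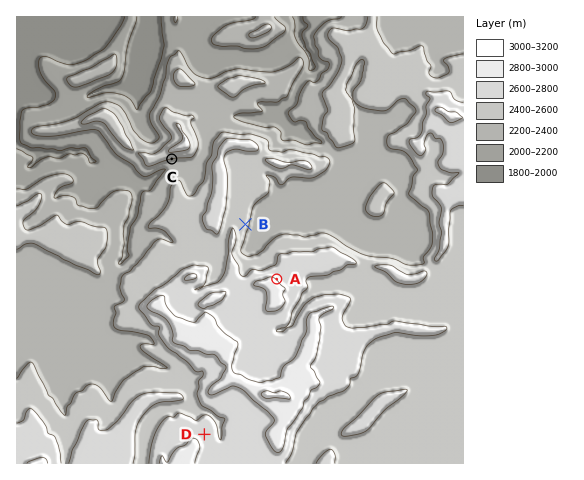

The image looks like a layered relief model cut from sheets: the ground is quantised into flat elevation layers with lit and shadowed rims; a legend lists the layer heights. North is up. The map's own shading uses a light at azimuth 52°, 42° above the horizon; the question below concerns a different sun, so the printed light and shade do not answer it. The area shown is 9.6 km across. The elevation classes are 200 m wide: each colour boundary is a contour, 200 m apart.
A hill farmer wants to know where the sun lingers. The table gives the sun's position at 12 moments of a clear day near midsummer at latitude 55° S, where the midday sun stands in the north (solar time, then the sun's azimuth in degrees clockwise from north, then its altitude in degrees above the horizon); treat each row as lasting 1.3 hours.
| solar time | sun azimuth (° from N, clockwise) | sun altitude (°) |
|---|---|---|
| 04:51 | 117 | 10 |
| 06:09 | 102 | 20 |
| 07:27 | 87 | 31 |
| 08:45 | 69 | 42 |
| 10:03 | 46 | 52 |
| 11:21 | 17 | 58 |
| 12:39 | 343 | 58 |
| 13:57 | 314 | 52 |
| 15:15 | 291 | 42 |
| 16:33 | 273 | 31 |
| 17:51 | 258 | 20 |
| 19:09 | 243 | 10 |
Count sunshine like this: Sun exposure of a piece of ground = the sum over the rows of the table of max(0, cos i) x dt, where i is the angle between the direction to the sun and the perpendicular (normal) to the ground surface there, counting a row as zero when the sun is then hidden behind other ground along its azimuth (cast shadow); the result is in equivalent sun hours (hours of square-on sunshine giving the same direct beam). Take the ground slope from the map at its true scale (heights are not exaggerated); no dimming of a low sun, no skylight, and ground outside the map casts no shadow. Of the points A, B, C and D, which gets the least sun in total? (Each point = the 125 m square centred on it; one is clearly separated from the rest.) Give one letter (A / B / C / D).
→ C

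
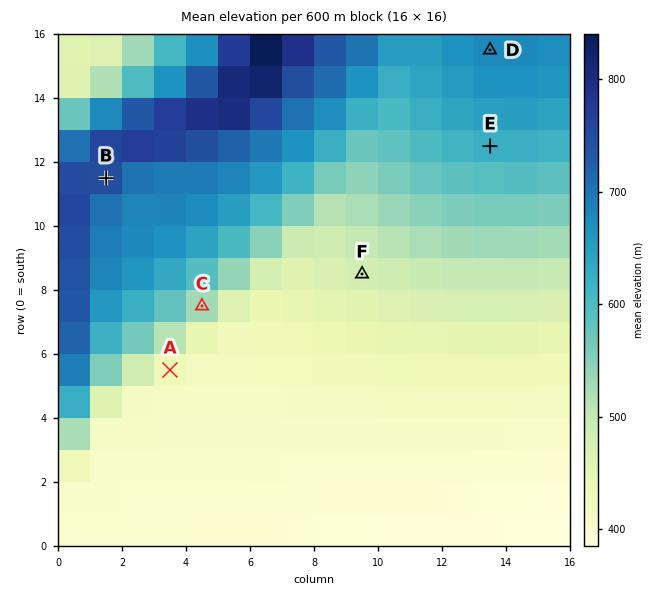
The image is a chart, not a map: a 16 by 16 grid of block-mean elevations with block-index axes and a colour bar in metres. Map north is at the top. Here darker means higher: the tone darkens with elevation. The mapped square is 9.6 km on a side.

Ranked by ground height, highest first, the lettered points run B D E C F A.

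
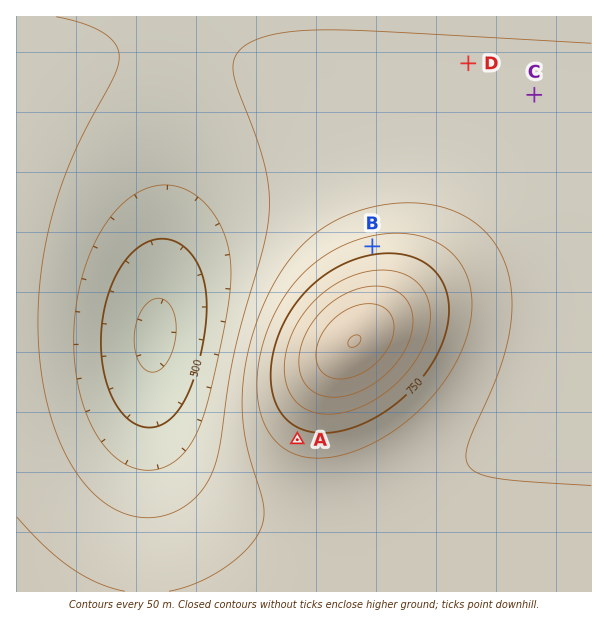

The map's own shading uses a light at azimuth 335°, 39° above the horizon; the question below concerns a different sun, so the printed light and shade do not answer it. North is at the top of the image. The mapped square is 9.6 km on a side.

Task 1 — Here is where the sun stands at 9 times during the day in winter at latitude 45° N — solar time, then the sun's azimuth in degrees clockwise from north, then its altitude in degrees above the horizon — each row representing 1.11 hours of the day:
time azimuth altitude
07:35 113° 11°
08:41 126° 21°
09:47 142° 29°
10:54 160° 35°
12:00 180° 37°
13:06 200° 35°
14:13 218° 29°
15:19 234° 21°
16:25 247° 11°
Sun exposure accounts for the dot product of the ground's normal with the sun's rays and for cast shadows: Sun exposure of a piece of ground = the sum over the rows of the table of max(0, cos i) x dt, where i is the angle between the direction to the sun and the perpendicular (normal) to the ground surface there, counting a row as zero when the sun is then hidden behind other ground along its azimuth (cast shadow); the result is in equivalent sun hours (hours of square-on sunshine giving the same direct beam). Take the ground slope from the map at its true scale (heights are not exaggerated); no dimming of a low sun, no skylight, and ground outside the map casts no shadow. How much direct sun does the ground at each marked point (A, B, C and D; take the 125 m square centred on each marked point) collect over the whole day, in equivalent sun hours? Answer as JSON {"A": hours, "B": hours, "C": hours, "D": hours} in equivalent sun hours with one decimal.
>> {"A": 4.9, "B": 3.2, "C": 4.2, "D": 4.2}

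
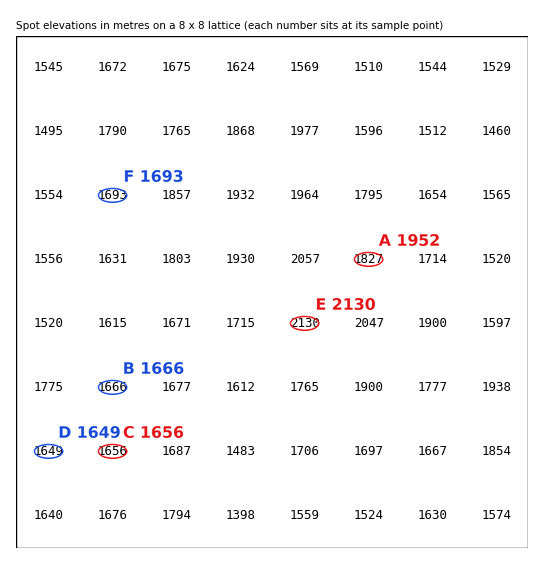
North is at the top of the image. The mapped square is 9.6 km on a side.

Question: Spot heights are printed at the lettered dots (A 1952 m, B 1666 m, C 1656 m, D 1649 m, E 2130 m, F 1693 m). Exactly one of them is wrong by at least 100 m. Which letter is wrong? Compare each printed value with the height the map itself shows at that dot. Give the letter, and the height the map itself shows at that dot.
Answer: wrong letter A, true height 1827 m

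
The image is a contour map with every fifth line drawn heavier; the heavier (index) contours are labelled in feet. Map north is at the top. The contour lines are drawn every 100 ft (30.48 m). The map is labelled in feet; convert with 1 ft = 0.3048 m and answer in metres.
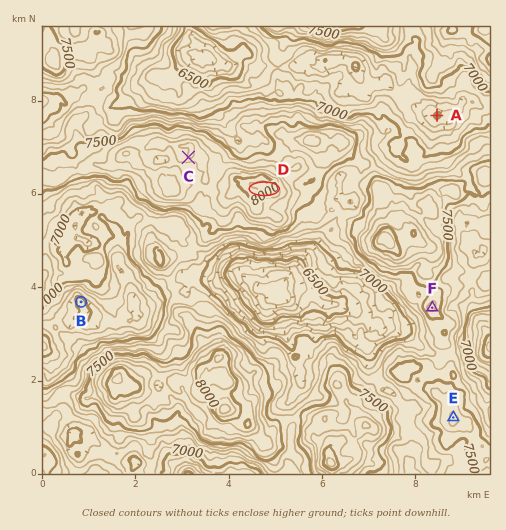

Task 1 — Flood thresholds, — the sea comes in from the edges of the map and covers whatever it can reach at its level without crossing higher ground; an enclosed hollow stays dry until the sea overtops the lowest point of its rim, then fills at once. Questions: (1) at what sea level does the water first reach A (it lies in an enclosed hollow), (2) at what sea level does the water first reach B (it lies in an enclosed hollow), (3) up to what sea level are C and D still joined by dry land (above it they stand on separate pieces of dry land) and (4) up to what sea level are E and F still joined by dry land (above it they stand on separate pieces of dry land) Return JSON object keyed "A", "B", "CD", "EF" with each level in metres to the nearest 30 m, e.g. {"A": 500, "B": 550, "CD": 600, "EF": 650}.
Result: {"A": 2070, "B": 2040, "CD": 2370, "EF": 2250}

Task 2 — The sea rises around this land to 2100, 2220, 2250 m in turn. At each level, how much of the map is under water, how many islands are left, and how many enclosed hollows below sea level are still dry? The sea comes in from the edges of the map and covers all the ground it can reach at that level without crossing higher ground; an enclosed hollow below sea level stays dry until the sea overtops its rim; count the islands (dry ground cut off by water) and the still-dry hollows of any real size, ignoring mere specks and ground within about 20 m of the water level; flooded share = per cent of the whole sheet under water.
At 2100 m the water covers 15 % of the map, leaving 0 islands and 1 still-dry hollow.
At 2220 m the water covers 52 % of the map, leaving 1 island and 1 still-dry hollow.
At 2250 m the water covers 61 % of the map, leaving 1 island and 0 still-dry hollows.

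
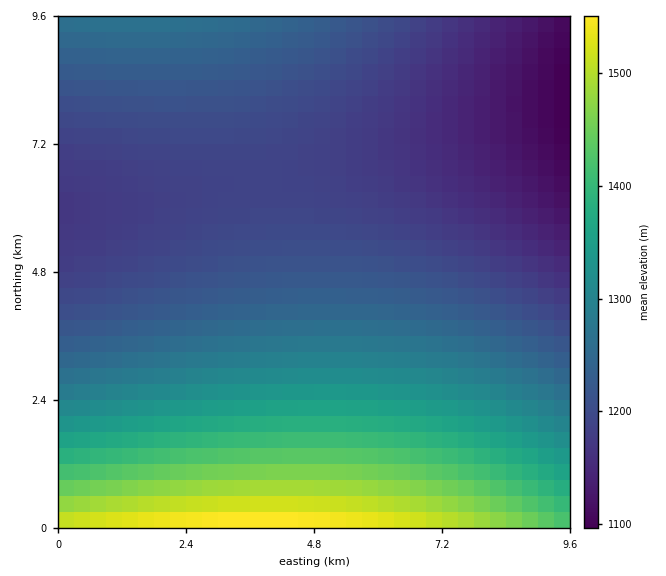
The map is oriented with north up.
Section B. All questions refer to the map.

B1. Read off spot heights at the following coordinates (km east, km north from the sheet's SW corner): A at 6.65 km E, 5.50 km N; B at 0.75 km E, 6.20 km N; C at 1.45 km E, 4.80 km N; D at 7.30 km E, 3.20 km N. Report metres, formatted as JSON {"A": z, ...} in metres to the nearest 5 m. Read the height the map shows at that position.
{"A": 1185, "B": 1175, "C": 1195, "D": 1280}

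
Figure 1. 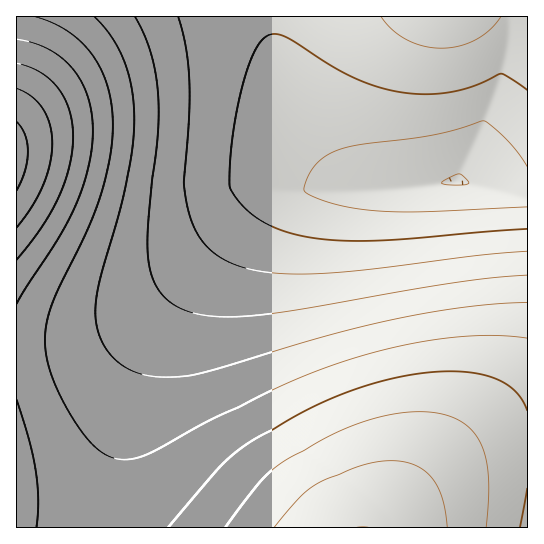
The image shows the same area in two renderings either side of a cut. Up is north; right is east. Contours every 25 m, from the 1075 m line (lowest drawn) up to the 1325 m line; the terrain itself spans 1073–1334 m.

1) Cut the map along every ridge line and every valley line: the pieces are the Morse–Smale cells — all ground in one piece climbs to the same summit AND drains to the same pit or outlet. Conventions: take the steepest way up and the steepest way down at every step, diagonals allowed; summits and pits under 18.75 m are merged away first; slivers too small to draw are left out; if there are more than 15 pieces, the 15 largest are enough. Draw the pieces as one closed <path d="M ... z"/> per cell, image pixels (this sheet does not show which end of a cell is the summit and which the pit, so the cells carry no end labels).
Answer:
<path d="M458 180l-21 4-60 5-104-1-10 5-50 57-34 44-16 24-18 33-16 47-24 101-4 28 426 1 1-330z"/><path d="M269 16l-253 1 1 328 29 0 32-4 33-10 20-11 39-31 74-78 21-20 5-3 83 1-3-1-26-27-19-28-10-22-16-45z"/><path d="M527 16l-257 0-1 7 10 43 16 45 21 39 13 17 21 21 48 0 60-8 69 17z"/><path d="M262 193l-92 96-39 31-20 11-33 10-32 4-30 1 1 182 84-1 4-28 24-101 16-47 18-33 16-24 34-44 50-55z"/>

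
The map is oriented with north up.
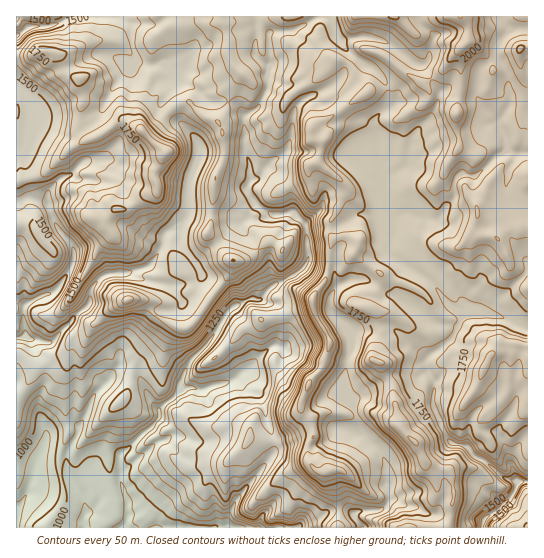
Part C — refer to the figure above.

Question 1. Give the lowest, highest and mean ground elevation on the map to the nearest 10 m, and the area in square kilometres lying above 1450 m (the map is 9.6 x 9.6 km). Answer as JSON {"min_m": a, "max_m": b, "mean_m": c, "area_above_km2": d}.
{"min_m": 880, "max_m": 2100, "mean_m": 1580, "area_above_km2": 68.4}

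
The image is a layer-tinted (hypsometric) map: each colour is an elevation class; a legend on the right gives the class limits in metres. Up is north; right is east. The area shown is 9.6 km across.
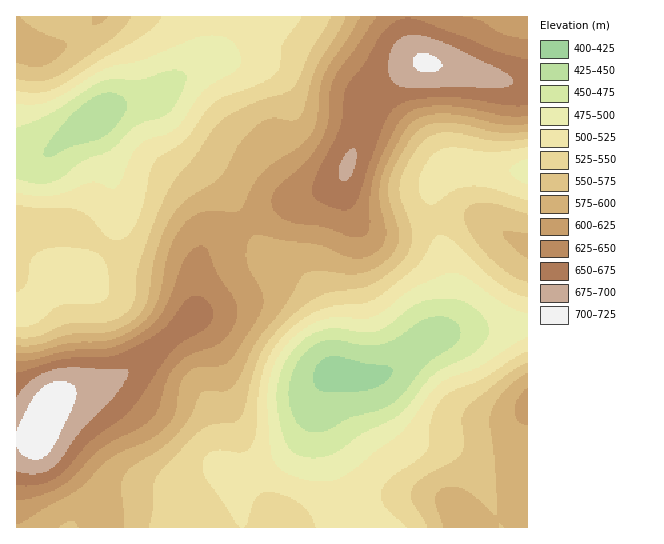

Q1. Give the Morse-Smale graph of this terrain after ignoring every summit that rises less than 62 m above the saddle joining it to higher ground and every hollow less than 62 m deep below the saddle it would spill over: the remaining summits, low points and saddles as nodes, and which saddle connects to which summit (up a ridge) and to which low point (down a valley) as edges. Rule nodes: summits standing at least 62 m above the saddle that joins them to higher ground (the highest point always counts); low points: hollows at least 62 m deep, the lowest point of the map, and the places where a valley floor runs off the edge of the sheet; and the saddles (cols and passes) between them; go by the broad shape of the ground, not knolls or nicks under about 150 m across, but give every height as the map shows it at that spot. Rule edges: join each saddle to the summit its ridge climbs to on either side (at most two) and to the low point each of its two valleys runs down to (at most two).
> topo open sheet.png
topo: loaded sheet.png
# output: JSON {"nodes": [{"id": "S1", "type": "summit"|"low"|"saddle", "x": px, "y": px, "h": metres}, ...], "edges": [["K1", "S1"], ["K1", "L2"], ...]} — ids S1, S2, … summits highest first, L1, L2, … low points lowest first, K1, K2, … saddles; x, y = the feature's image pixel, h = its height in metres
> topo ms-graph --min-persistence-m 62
{"nodes": [
{"id": "S1", "type": "summit", "x": 42, "y": 422, "h": 719},
{"id": "S2", "type": "summit", "x": 426, "y": 63, "h": 704},
{"id": "S3", "type": "summit", "x": 527, "y": 405, "h": 609},
{"id": "S4", "type": "summit", "x": 18, "y": 42, "h": 586},
{"id": "L1", "type": "low", "x": 342, "y": 373, "h": 417},
{"id": "L2", "type": "low", "x": 98, "y": 117, "h": 429},
{"id": "K1", "type": "saddle", "x": 246, "y": 222, "h": 603},
{"id": "K2", "type": "saddle", "x": 346, "y": 513, "h": 510},
{"id": "K3", "type": "saddle", "x": 237, "y": 27, "h": 503}],
"edges": [["K1", "S1"], ["K1", "S2"], ["K1", "L1"], ["K1", "L2"], ["K2", "S1"], ["K2", "S3"], ["K2", "L1"], ["K3", "S2"], ["K3", "S4"], ["K3", "L2"]]}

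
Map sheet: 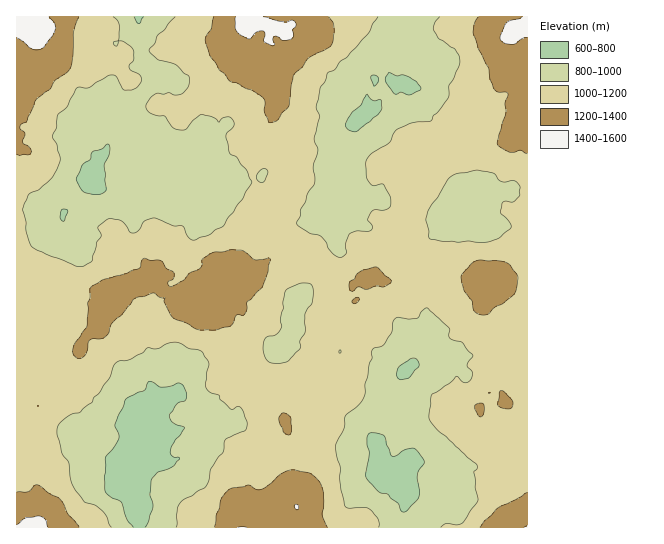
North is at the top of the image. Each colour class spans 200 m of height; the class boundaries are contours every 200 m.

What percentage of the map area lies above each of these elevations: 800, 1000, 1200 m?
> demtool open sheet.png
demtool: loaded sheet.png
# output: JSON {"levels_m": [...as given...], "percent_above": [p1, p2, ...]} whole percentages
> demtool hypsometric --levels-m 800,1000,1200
{"levels_m": [800, 1000, 1200], "percent_above": [95, 62, 15]}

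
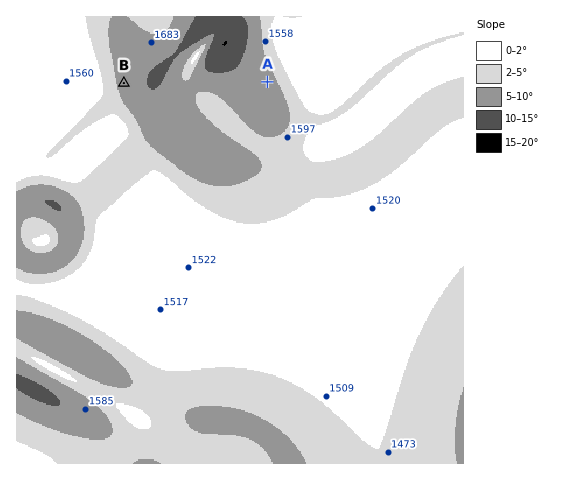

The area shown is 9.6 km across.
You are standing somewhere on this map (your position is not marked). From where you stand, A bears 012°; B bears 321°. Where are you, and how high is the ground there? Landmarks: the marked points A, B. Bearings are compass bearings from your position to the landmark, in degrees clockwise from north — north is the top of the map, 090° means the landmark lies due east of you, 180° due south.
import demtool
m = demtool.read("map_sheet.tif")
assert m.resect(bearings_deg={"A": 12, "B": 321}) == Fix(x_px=237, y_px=223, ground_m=1530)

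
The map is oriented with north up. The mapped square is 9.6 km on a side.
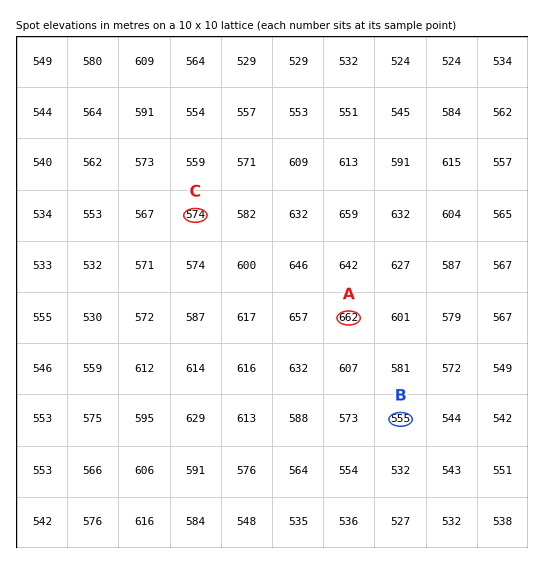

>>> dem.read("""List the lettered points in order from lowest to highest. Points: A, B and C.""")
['B', 'C', 'A']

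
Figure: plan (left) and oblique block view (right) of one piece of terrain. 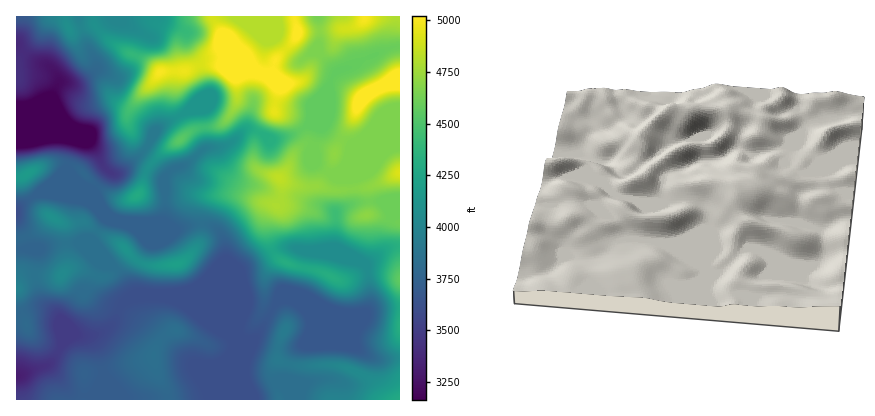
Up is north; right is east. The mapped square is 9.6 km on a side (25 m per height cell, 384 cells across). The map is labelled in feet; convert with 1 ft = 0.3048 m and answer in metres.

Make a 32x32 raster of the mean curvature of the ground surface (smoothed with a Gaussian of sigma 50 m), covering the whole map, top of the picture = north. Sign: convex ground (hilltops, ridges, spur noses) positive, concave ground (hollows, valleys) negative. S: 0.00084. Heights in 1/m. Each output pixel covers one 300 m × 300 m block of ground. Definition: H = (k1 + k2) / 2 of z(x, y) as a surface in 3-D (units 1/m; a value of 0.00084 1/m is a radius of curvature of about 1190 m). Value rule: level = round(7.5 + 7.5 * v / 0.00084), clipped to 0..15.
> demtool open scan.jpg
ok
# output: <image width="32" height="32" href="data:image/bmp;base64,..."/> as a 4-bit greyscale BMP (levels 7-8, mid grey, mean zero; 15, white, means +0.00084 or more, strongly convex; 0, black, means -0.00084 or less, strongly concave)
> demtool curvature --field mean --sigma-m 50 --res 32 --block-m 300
<image width="32" height="32" href="data:image/bmp;base64,Qk12AgAAAAAAAHYAAAAoAAAAIAAAACAAAAABAAQAAAAAAAACAAATCwAAEwsAABAAAAAAAAAAAAAAABEREQAiIiIAMzMzAERERABVVVUAZmZmAHd3dwCIiIgAmZmZAKqqqgC7u7sAzMzMAN3d3QDu7u4A////AJiZeHd2Zoh3d3dKd3mXeZlXp3l3d4iXZ3d1mXZVVGh4ZVaah4iJlmd3dal5qa3ZaWdlmoiJiYVmd3WLmJqoQjWKlmdneImHead3W3JERVebq4Z2Znd4m6hnd0rXZ3dnfZplV4dneJt1d3hm2md3dF14Y3mHeIeGZ3d2pYV3REM6pVeKhmd2Z3d3daZ3UmqDSsechYl0MzNHd3TEESnupI6XjKialYu8g3d0t4zv26Wdl2mpZkzu//Y2Uo78hkRUamZHdnTPMTfdZGaoITVkR0aXZmVr6DdTjYRZt1V2N5l2Z5y6tDR3dUYzari5eYuom0r8i1VDRVd1RYmquqtIzIdWdEVl//lZmruruZdlVVZnold3en32OamZh1eImqqadP1FecMC1DlliXecp3hndp3P+K5iY7whO7eOqLdWh3dbV83HVpkr2SJVbVK5Z7d3diEkIBd9cO/AEQxhWYeXd3d2ZDIG73Ar/v0DE1V2aGZ3ZmR7Y91lQVR/ks/ZZ0rjd2ZEu4q9g2gWCuV8dVdH9hS4Z6V9Svp9QAXBOaVGV/+luJUjqSHfitYLx53uxWZY75dkW3RAT+zbzrmJQ7ZmU0yVNJ1TrpuKmWe6XIJXhmZGaGXHO+tgOimsiEWrNaVmVDiH9ppkRFkQv4R3X4W7p2ep2qW2ZphIeqVHd200l72Y"/>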